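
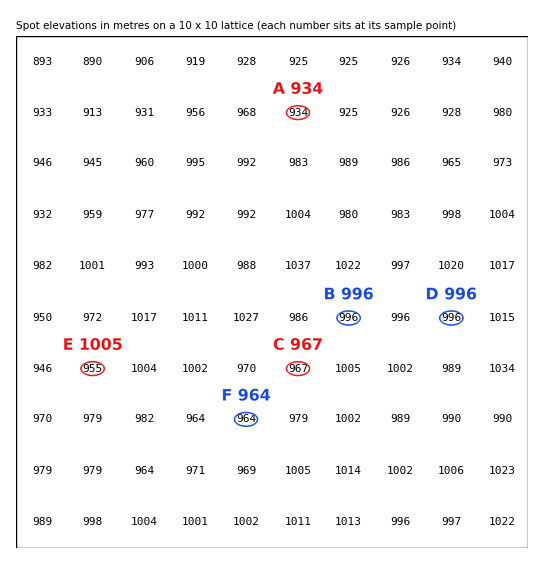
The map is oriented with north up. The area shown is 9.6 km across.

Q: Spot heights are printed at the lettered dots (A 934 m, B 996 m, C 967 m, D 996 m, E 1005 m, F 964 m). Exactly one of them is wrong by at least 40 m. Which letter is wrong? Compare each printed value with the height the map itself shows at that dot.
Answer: E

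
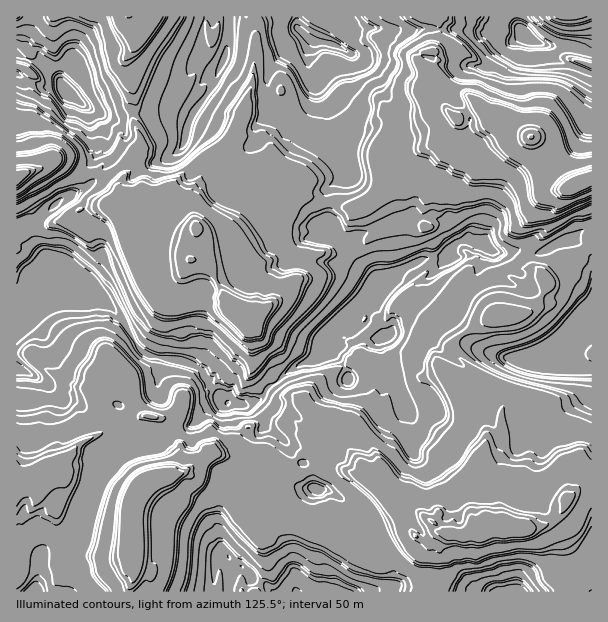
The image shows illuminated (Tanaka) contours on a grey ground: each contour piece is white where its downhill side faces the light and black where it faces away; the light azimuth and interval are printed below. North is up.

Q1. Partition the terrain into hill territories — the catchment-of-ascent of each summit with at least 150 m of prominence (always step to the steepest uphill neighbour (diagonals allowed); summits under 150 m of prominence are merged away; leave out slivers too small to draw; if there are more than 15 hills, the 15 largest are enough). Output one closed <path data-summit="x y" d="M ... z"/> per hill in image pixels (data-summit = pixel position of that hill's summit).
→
<path data-summit="228 402" d="M500 115l-5 0-10 9-14 4-3 4-5 14-5 4-12 0-9-5-6 0-35 12-5 8 1 18-2 8-12 11-12 6-10 2-12-4-8-4-7 0-6 3-20-12-7 0-7 10-16 13-7 1-11-7-21 20-7 5-20 3-10-10-1 20-4 10 11 2 7 7 17 34-21 0-14-3-12 4-9 0-6-2-9 0-5-6-27-54-8-21 0-12 4-6-2-12-20-15-3-2-8 4-10 0-14-12-10-2-9 6-27 8-1 306 2 0 3-2 14 1 7-3 23-18 15-16 30-16 0-8-14-27 8-11 16-6 10 11 10 26 7 3 14 2 7 7 2 10 10 11 0 15-9 14 27-9 15-12 17 3 7 5 5 0 10 8 8 0 7-4 2 2 3-5 1 1 5-4 13 4 18-14 12-2 14 16 24 11 13 9 20 18 10-3 8 5 16 14 5 2 12 14 24 0 7-7 0-5-14-28 14-30 5-6 16-1 9-13-4-27 5-13 0-11-8-9-30-18-15-15 0-6 10-11 20-12 16-6 26-2 12-9 11-18 0-8-7-8-10-5-6-8 8-15-3-21 16-28 12-4 15-2-14-20-8-19-10-9-12-4-12-12z"/><path data-summit="312 41" d="M434 16l-291 0-5 25-12 18 7 30-3 22 9 23 0 10-7 14 1 10-9 8-3 6-1 19-4 6 0 12 10 24 5 3 7-4 8 11 31-1 14 7 5-11 1-20 10 10 15-2 12-6 20-20-6-13 0-8 6-10 10-9 11 0 6 4 9 9 4 10 9 0 20 12 6-3 7 0 12 6 14 2 16-8 12-11 2-8 0-22-11-7-3-5 2-11 10-10 23 0 30-18 4 0 11 8 15-10 8-3-10-8-16-5-15-8-20-21 0-6 5-5 6 0 3-4 5-12 0-12z"/><path data-summit="527 36" d="M591 16l-156 0 4 8 0 12-5 12-3 4-6 0-5 5 0 6 20 21 15 8 16 5 11 10-9 1-15 10-11-8-4 0-30 18-20-1-13 11-2 8 1 6 14 8 3-3 35-12 6 0 9 5 12 0 5-4 5-14 3-4 14-4 10-9 5 0 16 9 12 12 17 8 5 5 8 19 14 19 13-7 6 0z"/><path data-summit="591 311" d="M591 180l-6 0-13 8-15 2-12 4-16 28 3 21-8 15 6 8 10 5 7 8 0 8-11 18-12 9-26 2-16 6-20 12-10 11 0 6 15 15 30 18 8 9 0 11-5 13 4 27-9 13-16 1-5 6-14 30 3 9 9 13 2 12 30-4 12 6 9 0 18-4 17-13 8-15 8-8 16-5z"/><path data-summit="297 591" d="M219 454l-6 0-12 10-10 4-6 4-30 6-12 6-5 5-5 12 0 50-3 13 7 10 9 5 1 13 286-1 6-45 6-10-1-2-6-2-10 10-3 0-15-12-14 2-22 13-4 13 1 6-11-8-18-21-7 0-6-9-17 3-37-13-20 12-8-15 0-9 3-6-3-13 5-14-10-9z"/><path data-summit="66 89" d="M141 16l-125 1 1 159 27-8 9-6 4 0 20 14 10 0 8-4 19 14 6 6 0-6 4-10 9-8-1-10 7-14 0-10-9-23 3-22-7-30 12-18 4-17z"/><path data-summit="516 591" d="M591 486l-15 4-8 8-8 15-17 13-27 4-12-6-13 0-5 4-13 0-9 7-15-3-10 14-6 45 158 1z"/><path data-summit="33 591" d="M51 470l-12 10-18 0-5 3 0 108 112 1 6-17-4-11 1-8-42 0-18 3-5-5-10-23 0-21 6-15 0-12-4-7z"/>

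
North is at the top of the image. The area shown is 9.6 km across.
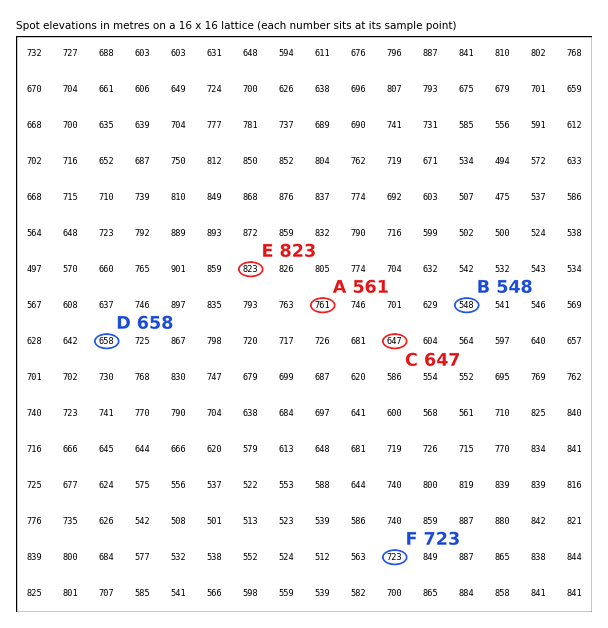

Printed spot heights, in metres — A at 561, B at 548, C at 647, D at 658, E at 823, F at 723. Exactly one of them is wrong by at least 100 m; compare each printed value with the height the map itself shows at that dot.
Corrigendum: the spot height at A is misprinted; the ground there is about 761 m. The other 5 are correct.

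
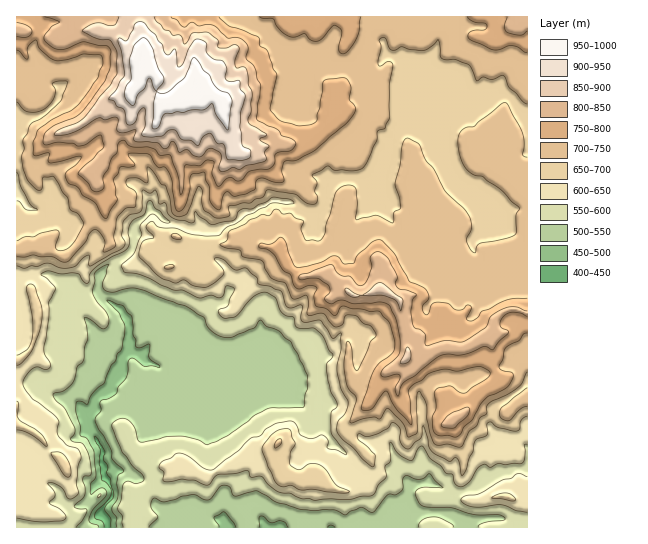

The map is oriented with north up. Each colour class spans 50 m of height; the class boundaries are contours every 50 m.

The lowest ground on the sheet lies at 430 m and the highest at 980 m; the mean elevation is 680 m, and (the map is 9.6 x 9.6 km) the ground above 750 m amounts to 21.6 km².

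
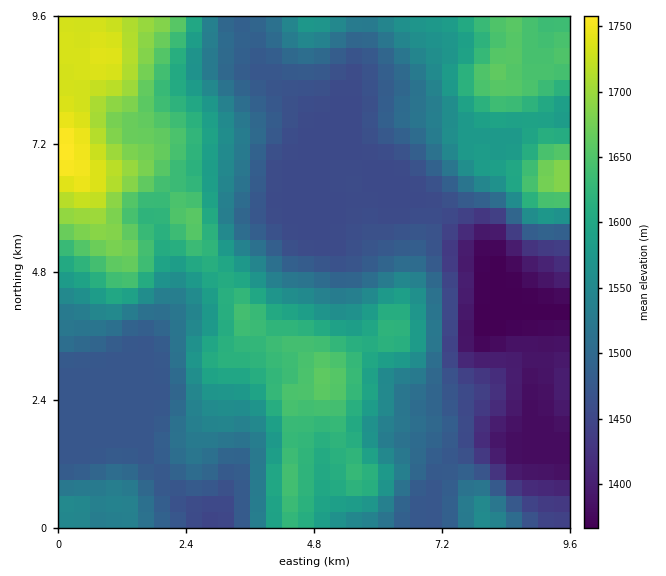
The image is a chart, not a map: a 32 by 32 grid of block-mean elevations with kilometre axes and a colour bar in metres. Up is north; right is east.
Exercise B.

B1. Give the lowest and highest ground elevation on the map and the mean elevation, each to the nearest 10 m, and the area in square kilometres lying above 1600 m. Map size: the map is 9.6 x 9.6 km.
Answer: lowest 1370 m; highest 1760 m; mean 1540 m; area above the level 26.5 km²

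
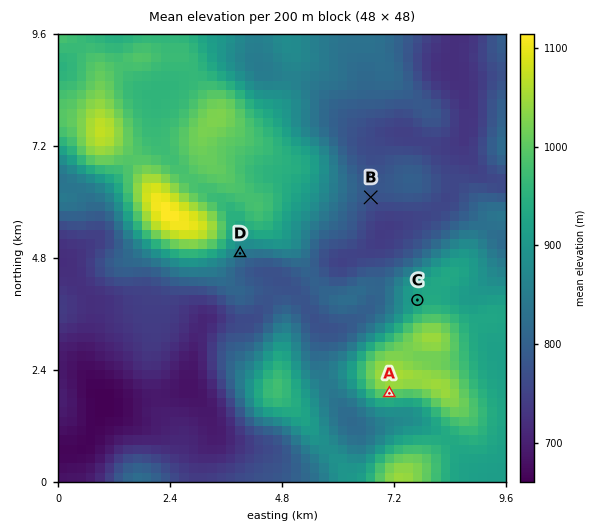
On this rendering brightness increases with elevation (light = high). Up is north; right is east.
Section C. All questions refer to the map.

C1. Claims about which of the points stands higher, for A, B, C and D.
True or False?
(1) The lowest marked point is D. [False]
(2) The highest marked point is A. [True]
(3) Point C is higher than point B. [True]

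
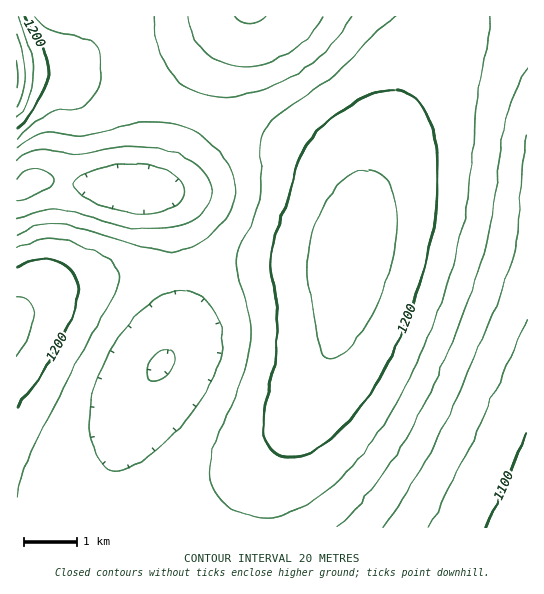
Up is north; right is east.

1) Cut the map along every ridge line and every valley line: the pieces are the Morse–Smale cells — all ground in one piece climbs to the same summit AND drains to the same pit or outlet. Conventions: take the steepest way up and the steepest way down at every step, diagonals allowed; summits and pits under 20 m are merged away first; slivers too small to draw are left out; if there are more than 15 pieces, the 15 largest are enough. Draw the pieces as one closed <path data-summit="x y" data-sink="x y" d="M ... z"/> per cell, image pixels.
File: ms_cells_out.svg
<path data-summit="351 253" data-sink="527 527" d="M527 16l-87 1 0 8-4 12-40 81-31 80-14 55-11 69-11 36-21 45-28 44-12 24-9 32-1 25 270-1z"/><path data-summit="351 253" data-sink="161 365" d="M349 260l-7 3-20 1-91 0-52 5 1 50-3 15-10 24-14 16-16 25-14 35-11 44-3 50 148-1 2-24 9-32 12-24 28-44 21-45 15-56z"/><path data-summit="17 325" data-sink="161 365" d="M178 268l-63 7-45 9-29 12-25 19 1 213 91-1 4-49 11-44 14-35 16-25 14-16 10-24 3-15 0-49z"/><path data-summit="351 253" data-sink="249 17" d="M439 16l-197 0-39 57-16 36 95 34 44 24 19 18 6 8 6 17 1 15 23-72 22-50 33-66 4-12z"/><path data-summit="351 253" data-sink="134 189" d="M189 109l-4 1-16 52-6 15-9 10-9 3 12 3 7 8 5 10 7 27 3 30 95-5 48 1 20-1 7-4 8-33 0-16-6-17-18-21-19-13-23-12z"/><path data-summit="17 75" data-sink="134 189" d="M59 71l-43 0 0 116 6 1 11-7 6-1 92 9 16 0 7-2 13-18 18-60-48-18-47-10z"/><path data-summit="17 325" data-sink="134 189" d="M47 180l-14 1-11 7-6 1 1 126 24-19 29-12 45-9 64-8-2-21-5-27-8-18-7-8-12-4-47-2z"/><path data-summit="17 75" data-sink="249 17" d="M241 16l-111 0-5 14-11 11-13 8-35 12-49 6-1 3 43 1 31 10 47 10 49 18 17-36z"/><path data-summit="17 75" data-sink="134 189" d="M129 16l-112 0-1 50 43-3 18-4 24-10 13-8 11-11 4-9z"/>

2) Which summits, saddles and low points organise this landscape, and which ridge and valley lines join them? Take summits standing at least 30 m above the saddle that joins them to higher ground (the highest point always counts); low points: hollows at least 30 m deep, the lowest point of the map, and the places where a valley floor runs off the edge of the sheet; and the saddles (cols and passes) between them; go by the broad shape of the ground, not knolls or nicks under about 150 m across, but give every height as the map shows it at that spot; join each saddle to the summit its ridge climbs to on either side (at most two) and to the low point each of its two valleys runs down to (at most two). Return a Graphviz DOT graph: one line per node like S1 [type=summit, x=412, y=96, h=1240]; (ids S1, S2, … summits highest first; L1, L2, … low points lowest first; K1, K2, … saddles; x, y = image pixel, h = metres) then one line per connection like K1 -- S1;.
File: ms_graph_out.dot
graph terrain {
  S1 [type=summit, x=17, y=75, h=1264];
  S2 [type=summit, x=351, y=253, h=1230];
  S3 [type=summit, x=17, y=325, h=1225];
  L1 [type=low, x=527, y=525, h=1090];
  L2 [type=low, x=133, y=189, h=1102];
  L3 [type=low, x=250, y=18, h=1119];
  K1 [type=saddle, x=179, y=269, h=1164];
  K2 [type=saddle, x=186, y=109, h=1163];
  K3 [type=saddle, x=63, y=182, h=1121];
  K1 -- S2;
  K1 -- S3;
  K1 -- L2;
  K2 -- S1;
  K2 -- S2;
  K2 -- L2;
  K2 -- L3;
  K3 -- S1;
  K3 -- S3;
  K3 -- L2;
}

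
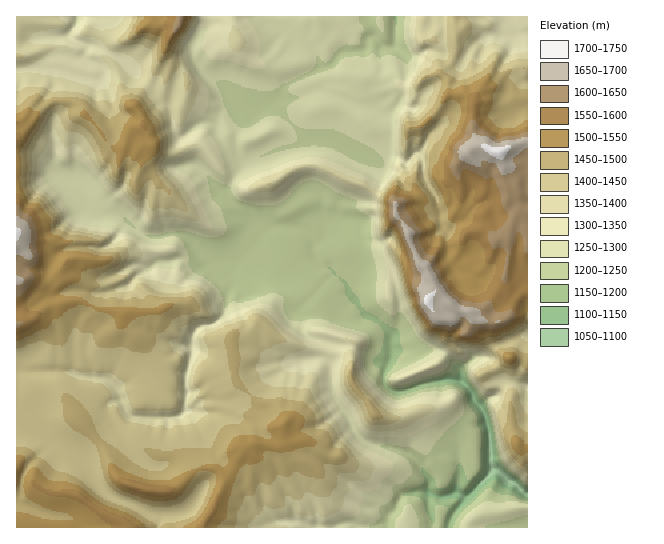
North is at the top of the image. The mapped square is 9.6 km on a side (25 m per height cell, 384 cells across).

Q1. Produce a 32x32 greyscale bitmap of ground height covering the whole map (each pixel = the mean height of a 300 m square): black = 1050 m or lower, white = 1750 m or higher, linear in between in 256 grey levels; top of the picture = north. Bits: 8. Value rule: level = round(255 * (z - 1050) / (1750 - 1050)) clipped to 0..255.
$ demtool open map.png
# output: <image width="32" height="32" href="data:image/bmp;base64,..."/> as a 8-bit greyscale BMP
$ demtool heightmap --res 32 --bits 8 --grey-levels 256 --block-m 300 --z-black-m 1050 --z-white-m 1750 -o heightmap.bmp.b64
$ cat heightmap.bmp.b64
<image width="32" height="32" href="data:image/bmp;base64,Qk02CAAAAAAAADYEAAAoAAAAIAAAACAAAAABAAgAAAAAAAAEAAATCwAAEwsAAAABAAAAAAAAAAAAAAEBAQACAgIAAwMDAAQEBAAFBQUABgYGAAcHBwAICAgACQkJAAoKCgALCwsADAwMAA0NDQAODg4ADw8PABAQEAAREREAEhISABMTEwAUFBQAFRUVABYWFgAXFxcAGBgYABkZGQAaGhoAGxsbABwcHAAdHR0AHh4eAB8fHwAgICAAISEhACIiIgAjIyMAJCQkACUlJQAmJiYAJycnACgoKAApKSkAKioqACsrKwAsLCwALS0tAC4uLgAvLy8AMDAwADExMQAyMjIAMzMzADQ0NAA1NTUANjY2ADc3NwA4ODgAOTk5ADo6OgA7OzsAPDw8AD09PQA+Pj4APz8/AEBAQABBQUEAQkJCAENDQwBEREQARUVFAEZGRgBHR0cASEhIAElJSQBKSkoAS0tLAExMTABNTU0ATk5OAE9PTwBQUFAAUVFRAFJSUgBTU1MAVFRUAFVVVQBWVlYAV1dXAFhYWABZWVkAWlpaAFtbWwBcXFwAXV1dAF5eXgBfX18AYGBgAGFhYQBiYmIAY2NjAGRkZABlZWUAZmZmAGdnZwBoaGgAaWlpAGpqagBra2sAbGxsAG1tbQBubm4Ab29vAHBwcABxcXEAcnJyAHNzcwB0dHQAdXV1AHZ2dgB3d3cAeHh4AHl5eQB6enoAe3t7AHx8fAB9fX0Afn5+AH9/fwCAgIAAgYGBAIKCggCDg4MAhISEAIWFhQCGhoYAh4eHAIiIiACJiYkAioqKAIuLiwCMjIwAjY2NAI6OjgCPj48AkJCQAJGRkQCSkpIAk5OTAJSUlACVlZUAlpaWAJeXlwCYmJgAmZmZAJqamgCbm5sAnJycAJ2dnQCenp4An5+fAKCgoAChoaEAoqKiAKOjowCkpKQApaWlAKampgCnp6cAqKioAKmpqQCqqqoAq6urAKysrACtra0Arq6uAK+vrwCwsLAAsbGxALKysgCzs7MAtLS0ALW1tQC2trYAt7e3ALi4uAC5ubkAurq6ALu7uwC8vLwAvb29AL6+vgC/v78AwMDAAMHBwQDCwsIAw8PDAMTExADFxcUAxsbGAMfHxwDIyMgAycnJAMrKygDLy8sAzMzMAM3NzQDOzs4Az8/PANDQ0ADR0dEA0tLSANPT0wDU1NQA1dXVANbW1gDX19cA2NjYANnZ2QDa2toA29vbANzc3ADd3d0A3t7eAN/f3wDg4OAA4eHhAOLi4gDj4+MA5OTkAOXl5QDm5uYA5+fnAOjo6ADp6ekA6urqAOvr6wDs7OwA7e3tAO7u7gDv7+8A8PDwAPHx8QDy8vIA8/PzAPT09AD19fUA9vb2APf39wD4+PgA+fn5APr6+gD7+/sA/Pz8AP39/QD+/v4A////AKqmpaWrtrmokY6Vrq6YhHdwaWZlWlNKQ01AODdQTktGnqatsLWkk5Gam4+Ss56NhIJ6eHlsXE5DRDYwJzZLS0aotLGvmIumury2p4+npZiPi4eGhnNkXEw8LTEkIi4iG6imlY6Fl6uelpijoaWnoJqVk5aOg3ppWUw5PzY3FR1poJGHhIaYlo+SkpaZnKirpKGhnpuTdV9RRUVEOzwbXp6JhYSIkJGMjo6Mjo6To6qmqaikl3dYVVVVUEhAPyKDpYODipSVioaAe3l8hI2SmJ+tqZiBYGaDfHBiVUg+LIyQg4aNlpCEe4CBgXB6h42Sl56djmxcfo5vbW9oWDBAh4aFiY6PiIN5hoqJc4GKj5CKiIV9YHGNYz07RktJLWN6eoKFhoJ/foKIi4tzh42Sinx1cXBgf3FARlpOOSVahX+AhYeKiImLio2Pi3V3ipOLe3BmYl9yXjcyQlNdTFNzoJyYkZOOjpSVmZOFbG+Lk4yEfnNjYWlfPTE8S26QlZSRiL2qnpSVm6OgmZF9bHaJjIlzVVZaUEQ7NkSLyM7TyryVvLWpoJ+jpqWjoJaLY1huclRFRkI8OD1LY87p497Sy7fCrqijmpCLjpGMjYJVRERLSERBPjg6SlqN5ejLu8HDvdW5sKicjoF1bmliVkI8Pj8/Pj06ODxJXq7g1K+vtMW70r2tsayjjG1cVk9AOzo6PD08OTg8P0tsvd+9qa21w73hwaulm4mCcF5bSz8/PDk6PDs4Oj5BUILKx7GuscDJxea/nol5bFtQUE5LUlBCOzk6Ojk6PUBdn9m9oaq9xs3K0bOKWk9MS1ZxcHRpUEQ9PkFAPDs9RGXJzKuaqrXBxs6wkmdQTE9cfIWKfVxIRlNWTkVCQUZQb8a+ppy0trrL0JppU01OYX2YkYlqU0hPZXZwUUdRZW1ii52UrMC7w9PUm2VSUlyAnJ+YcFZOW1FNVGNqZmlfUUpbfImuzdLU39abcmBmdJenqKmAaWRhUExKSk1QTklISVN4f6LQ5+vt3K6EbXqKoaSsrn5iZFVQUVNNSUhISUtPVpGNkbTZ0sPOsZx8kqGYm6+hd21aTkpHS0tKTExNUVBThpmTnsOrmZ+YmpKWk4STqYZ0d2VRR0dHR0pOUE9OTU9kfJyiu6yZloCDe3lxboCBe3p8aU1ISUpJSktMT1JTWGmDk6StrJiSb21ramhpcm1+hHpWTk9UVlNOSkpQU1NVVoKRhoyckpB6cWxpZ2xtcYKZbVZeZWVZU09LSkhISUhJan2Cen56d3NsaGVpcH+OlrN7WmNvaVZOS01PS0hCP1N6fot5a2ZienRvYGlpcJewvLNkYWpeUUxOUlBNSUg+VXZ7i35vYmA="/>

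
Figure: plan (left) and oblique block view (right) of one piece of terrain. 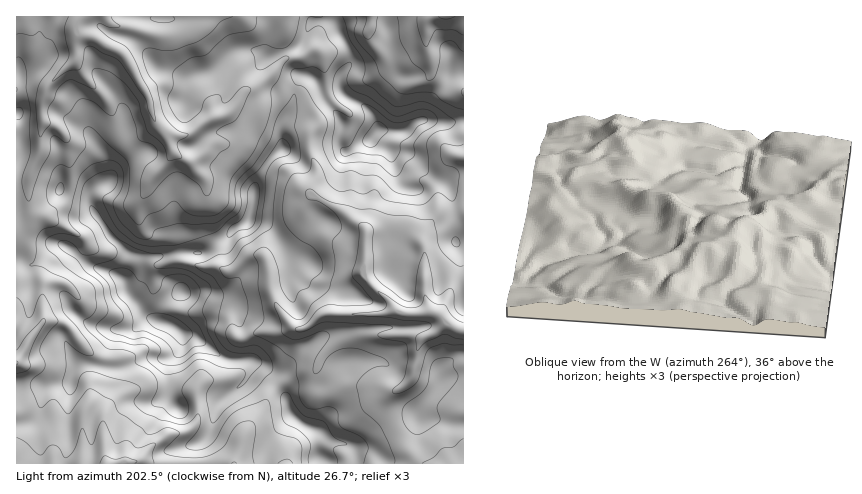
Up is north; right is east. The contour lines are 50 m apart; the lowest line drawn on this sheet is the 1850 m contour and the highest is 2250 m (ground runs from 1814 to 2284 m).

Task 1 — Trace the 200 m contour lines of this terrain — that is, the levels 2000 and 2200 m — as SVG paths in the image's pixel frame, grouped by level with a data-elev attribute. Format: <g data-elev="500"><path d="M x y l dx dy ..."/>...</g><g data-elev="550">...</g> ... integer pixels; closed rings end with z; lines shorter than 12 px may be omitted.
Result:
<g data-elev="2000"><path d="M364 463l4-15-3-8-7-5-17-8-3-4 0-11-4-4-7-1-15 2-7-3-6-10 0-13-4-23-19-14-23-12 2-4 7-7 2-5-6-31 0-22-4-12 9-6 3 1 4 3 7 15 6 25 7 9 4 2 5-10 10-5 3-7 8-7 3-8-2-7-6-8-20-14-7-8-4-7-2-12 2-15 3-9 5-10 3-2 13-1 3-4 0-8 2-2 8 9 7 16 11 8 12-1 12 4 12-4 11 10 30 5 9-1 13-11 15 8 4-7 2-21-3-5-10-3-3-3-2-7 0-8 3-3 14 2 5-2"/><path d="M455 246l4 0 1-3-2-5-3-1-2 1-1 4z"/><path d="M17 119l4-1 2-6-2-4-4 0"/><path d="M463 109l-7-1-12-6-11-9-12-1-16 2-8-3-16-16-7-15-18-21-2-7 3-11-1-4"/><path d="M300 17l-5 18-8 12-10 1-13-3-13 4 3 8 2 10 3 3 6-2 19-12 3 0 2 3-5 6-6 15-6 9-1 20-6 20-13 25-20 24-2 8-1 16-5 7-10 7-19 0-8-3-9-10-5-2-12 9-13 5-8 10-3-1-11-12-2-5 5-22 1-14-2-9-34-33-4-2-3 0-4 5 2 15-12 19-4 1-7-2-3 0-7 8-5 15 0 9 2 7 8 6 2 13-4 3-12 3-4 5-3 7-1 17-2 5-3 2 12 2 25 12 7 7 6 11 0 3-3-1-13-8-3 1-2 2 4 18 24 28 6 13-2 3-7-1-8-5-9-8-2 0 1 25-4 17 6 10 2 1 4-2 7-17 7-5 7 1 39 12 5 2 2 4-6 9-1 4 5 6 7 5 14 6 22 5 7-3 10-8 2 6-2 7-13 19 2 3 7 1 9-1 8-5 15-24 8-8 31-13 4 5 3 22 3 5 5 3 14 4 6 6 1 4 0 15"/></g><g data-elev="2200"><path d="M176 357l6 0 12-10 9-1 3-3-6-16-10-9-2-5 11-16 1-7-3-6-6-6-5-3-7-1-10 1-5 3-5 12-6 4-2-1-5-8-8-5-9-10-9-2-10 3-1 3 6 10 3 11 9 11 4 6 2 8 0 10 3 2 9-1 16 8 8 7 5 10z"/><path d="M369 147l7-2 12-14-2-5-7-4-5 1-11 16 0 5z"/></g>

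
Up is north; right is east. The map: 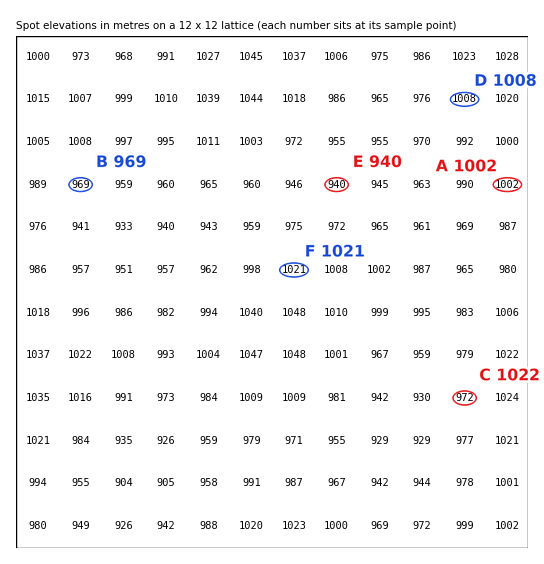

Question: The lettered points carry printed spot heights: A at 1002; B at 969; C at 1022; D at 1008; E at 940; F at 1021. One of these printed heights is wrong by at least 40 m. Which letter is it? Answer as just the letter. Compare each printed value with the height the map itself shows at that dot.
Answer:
C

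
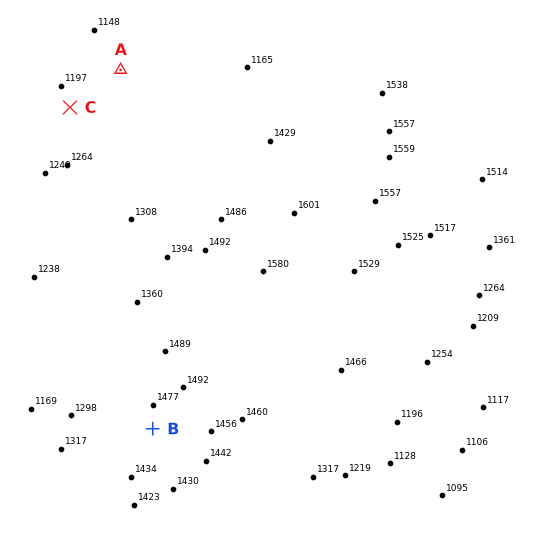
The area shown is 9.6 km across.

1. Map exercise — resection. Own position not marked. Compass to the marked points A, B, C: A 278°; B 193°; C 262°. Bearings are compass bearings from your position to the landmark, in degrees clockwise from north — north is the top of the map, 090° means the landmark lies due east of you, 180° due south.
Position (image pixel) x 232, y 85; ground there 1210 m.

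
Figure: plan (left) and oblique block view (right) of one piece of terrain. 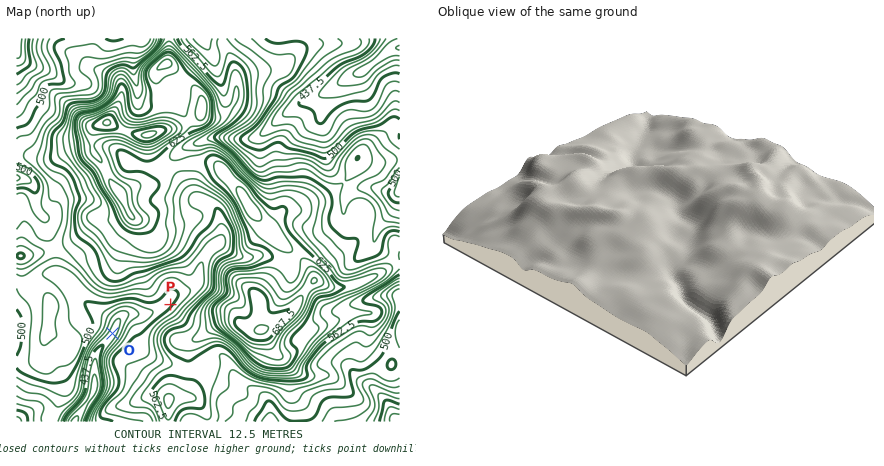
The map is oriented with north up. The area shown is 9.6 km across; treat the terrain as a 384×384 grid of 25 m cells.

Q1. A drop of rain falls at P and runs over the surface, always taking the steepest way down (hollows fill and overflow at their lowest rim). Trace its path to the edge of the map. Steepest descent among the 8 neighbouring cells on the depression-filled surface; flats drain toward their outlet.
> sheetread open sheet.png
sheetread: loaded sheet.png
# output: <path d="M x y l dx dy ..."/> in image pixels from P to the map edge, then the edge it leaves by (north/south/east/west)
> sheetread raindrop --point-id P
<path d="M170 304l-4 0-4 4-14 6-20 0-4 2-6 6-4 10-14 16-4 6 0 8-2 2 0 12-2 4-2 16-2 4-10 16-4 6"/>
exit: south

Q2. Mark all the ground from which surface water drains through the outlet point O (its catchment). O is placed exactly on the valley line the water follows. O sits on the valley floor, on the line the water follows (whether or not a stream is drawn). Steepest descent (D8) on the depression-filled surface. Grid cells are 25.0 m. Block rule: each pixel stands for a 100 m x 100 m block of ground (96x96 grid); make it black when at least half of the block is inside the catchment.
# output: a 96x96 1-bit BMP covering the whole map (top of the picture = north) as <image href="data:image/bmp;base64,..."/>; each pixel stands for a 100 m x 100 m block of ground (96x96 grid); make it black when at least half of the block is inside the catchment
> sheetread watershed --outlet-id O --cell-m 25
<image width="96" height="96" href="data:image/bmp;base64,Qk2+BAAAAAAAAD4AAAAoAAAAYAAAAGAAAAABAAEAAAAAAIAEAAATCwAAEwsAAAIAAAAAAAAA////AAAAAAAAAAAAAAAAAAAAAAAAAAAAAAAAAAAAAAAAAAAAAAAAAAAAAAAAAAAAAAAAAAAAAAAAAAAAAAAAAAAAAAAAAAAAAAAAAAAAAAAAAAAAB+AAAAAAAAAAAAAAH/AAAAAAAAAAAAAAP/AAAAAAAAAAAAAAf/AAAAAAAAAAAAAA//AAAAAAAAAAAAAB//AAAAAAAAAAAAAD//AAAAAAAAAAAAAH//AAAAAAAAAAAAAH/+AAAAAAAAAAAAAP/+AAAAAAAAAAAAAP/+AAAAAAAAAAAAAP/+AAAAAAAAAAAAAP/+AAAAAAAAAAAAAP/+AAAAAAAAAAHAAf//AAAAAAAAAAPgA///wAAAAAAAAAfwD///4AAAAAAAAA/4H///8APgAAAAAA///////A/wAAAAAA/////////4AAAAAA/////////+AAAAAA//////////AAAAAAf/////////gAAAAAf/////////wAAAAA//////////4AAAAB//////////4AAAAD//////////8AAAAP//////////+AAAAf///////////AAAA////////////AAAA////////////AAAA////////////AAAA///////////+AAAA///////////8AAAA///////////4AAAA///////////wAAAAD//////////gAAAAAH/////////AAAAAAB////////+AAAAAAA////////8AAAAAAAf///////4AAAAAAAP///////wAAAAAAAH///////gAAAAAAAD///////AAAAAAAAB//////+AAAAAAAAAA/////8AAAAAAAAAAf////4AAAAAAAAAAP////4AAAAAAAAAAf////wAAAAAAAAAAf////gAAAAAAAAAA/////gAAAAAAAAAAf////AAAAAAAAAAAH////AAAAAAAAAAAB///+AAAAAAAAAAAAD//8AAAAAAAAAAAAB//4AAAAAAAAAAAAA//wAAAAAAAAAAAAAf/gAAAAAAAAAAAAAD/AAAAAAAAAAAAAAAAAAAAAAAAAAAAAAAAAAAAAAAAAAAAAAAAAAAAAAAAAAAAAAAAAAAAAAAAAAAAAAAAAAAAAAAAAAAAAAAAAAAAAAAAAAAAAAAAAAAAAAAAAAAAAAAAAAAAAAAAAAAAAAAAAAAAAAAAAAAAAAAAAAAAAAAAAAAAAAAAAAAAAAAAAAAAAAAAAAAAAAAAAAAAAAAAAAAAAAAAAAAAAAAAAAAAAAAAAAAAAAAAAAAAAAAAAAAAAAAAAAAAAAAAAAAAAAAAAAAAAAAAAAAAAAAAAAAAAAAAAAAAAAAAAAAAAAAAAAAAAAAAAAAAAAAAAAAAAAAAAAAAAAAAAAAAAAAAAAAAAAAAAAAAAAAAAAAAAAAAAAAAAAAAAAAAAAAAAAAAAAAAAAAAAAAAAAAAAAAAAAAAAAAAAAAAAAAAAAAAAAAAAAAAAAAAAAAAAAAAAAAAAAAAAAAAAAAAAAAAAAAAAAAAAAAAAAAAAAAAAAAAAAAA="/>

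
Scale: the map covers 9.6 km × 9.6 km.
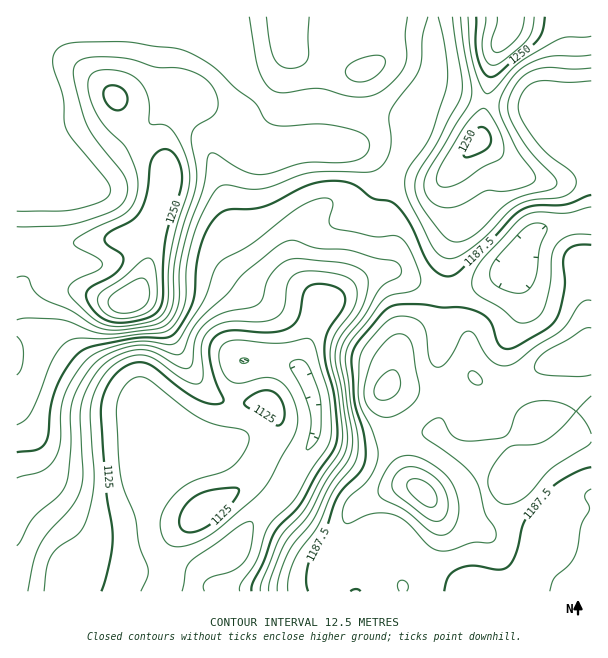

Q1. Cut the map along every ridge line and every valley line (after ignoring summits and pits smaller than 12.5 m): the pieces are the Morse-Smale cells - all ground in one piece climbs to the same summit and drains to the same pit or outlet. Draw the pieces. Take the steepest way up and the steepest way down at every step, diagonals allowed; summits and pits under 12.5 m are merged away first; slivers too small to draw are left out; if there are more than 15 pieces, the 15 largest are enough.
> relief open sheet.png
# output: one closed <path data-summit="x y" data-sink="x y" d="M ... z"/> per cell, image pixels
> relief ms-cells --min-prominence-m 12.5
<path data-summit="129 300" data-sink="231 552" d="M192 16l-176 1 1 575 175 0 1-10 6-12-11 0-21-11-10-8-7-15 0-54 7-27 14-7 47 2 18-8 10-2 11 4 40 20 13-18 6-14-2-31-13-32 0-9 21-52 37-28 27-10 4-7 0-26-5-22 1-21 6-18 22-41 1-13-10-4-51-4-25-6-24 0-9 2-12 0-15-8-21-21-16-27-31-29-7-5z"/><path data-summit="423 492" data-sink="231 552" d="M591 410l-25 2-24 6-18 15-44 23-13-2-14-6-19-16-27 4-36 12-27-2-29-10-21 34-11 21-33 33-14 22-8 8-22 10-10 9-3 18 209 1 1-5 15-14 9-12 12-25-1-20-10-20 3 3 15 0 39-12 34-7 20-17 16-9 20-15 16-1z"/><path data-summit="386 387" data-sink="231 552" d="M393 271l-21 3-22 12-28 22-9 21-12 31 0 9 13 32 0 34 10 5 29 8 18 0 42-14 23-2 9-24 0-12-6-21 5-78-6-7-19-6z"/><path data-summit="480 140" data-sink="231 552" d="M434 88l-6 2-7 9-5 14-2 22-22 41-6 18-1 21 5 22 0 26-6 7 14 2 18 11 16 6 15 1 1-35 3-13 11-23 0-9-11-24 0-13 11-14 18-19 38 35 30 7 18 0 26-5 0-40-28-10-12-12-12-7-55-6z"/><path data-summit="287 17" data-sink="231 552" d="M432 16l-238 0-1 4 8 5 31 29 16 27 21 21 15 8 12 0 9-2 24 0 25 6 41 2 21 5 0-8 16-35 2-13z"/><path data-summit="116 98" data-sink="231 552" d="M95 18l-65 2-6 2-4 7-1 49 13 18 6 39 6 20 16 25 5 2 12 0 9-4 58-48 18-19 4-9-3-21 0-30 5-31z"/><path data-summit="423 492" data-sink="591 591" d="M591 438l-16 1-11 9-25 15-20 17-34 7-39 12-15 0 8 23 0 14-12 25-9 12-15 14 0 4 178 1-29-15-12-13-4-10 0-12 6-17 12-11 18-10 20-7z"/><path data-summit="512 17" data-sink="231 552" d="M591 16l-157 0 0 49-7 24 16 1 16 6 35 7 46 5 12 7 12 12 27 9z"/><path data-summit="204 510" data-sink="231 552" d="M246 440l-10 2-18 8-47-2-14 7-7 27 0 54 7 15 14 11 17 8 10 0 8-6 22-10 8-8 14-22 36-38 10-21-39-21z"/><path data-summit="480 140" data-sink="515 264" d="M480 140l-29 33 0 13 11 24 0 9-11 23-3 13 1 35 24-2 33-16 10-8 13-25 13-10 50-8-1-43-25 4-18 0-30-7z"/><path data-summit="572 356" data-sink="515 264" d="M515 265l-9 7-24 12-21 6-13 1 0 23 3 7 17 18 2 32 7 9 12 5 18-1 45-23 29-6 5-4 3-9-1-60-42 0-21-8z"/><path data-summit="572 356" data-sink="231 552" d="M591 282l-3 0 1 60-3 9-5 4-29 6-36 19-16 5-17-1-9-7-4-6-2-32-18-21-2-27-9 0 5 6-5 78 6 21 0 12-9 24 13 13 18 9 13 2 44-23 18-15 24-6 26-2z"/><path data-summit="129 300" data-sink="591 591" d="M591 498l-19 6-18 10-12 11-6 17 0 12 4 10 21 19 21 9 10-1z"/><path data-summit="423 492" data-sink="515 264" d="M591 222l-39 4-16 6-10 11-10 23 9 8 21 8 41 0 1-18 4-1z"/>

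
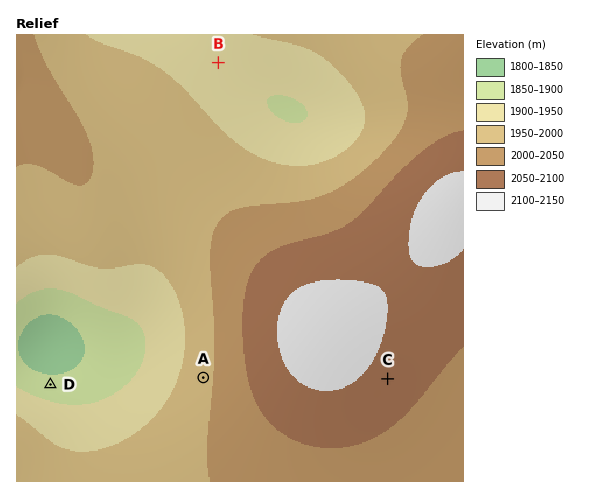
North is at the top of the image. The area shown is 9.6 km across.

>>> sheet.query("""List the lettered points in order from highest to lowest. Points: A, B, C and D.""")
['C', 'A', 'B', 'D']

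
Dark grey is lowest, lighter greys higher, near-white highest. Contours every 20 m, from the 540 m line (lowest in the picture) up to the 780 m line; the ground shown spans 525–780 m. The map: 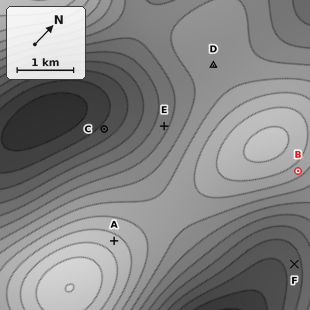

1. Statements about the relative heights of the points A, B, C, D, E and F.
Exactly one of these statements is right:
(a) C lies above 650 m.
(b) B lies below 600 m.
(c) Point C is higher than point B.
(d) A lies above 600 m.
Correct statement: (d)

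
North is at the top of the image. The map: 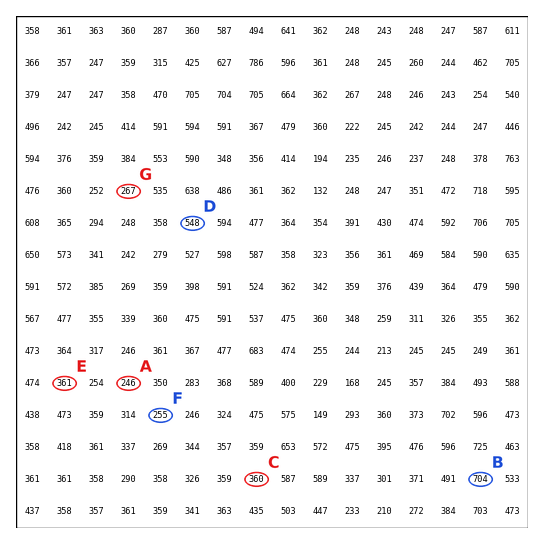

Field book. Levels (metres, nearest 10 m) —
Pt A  250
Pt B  700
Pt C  360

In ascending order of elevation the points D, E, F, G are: F G E D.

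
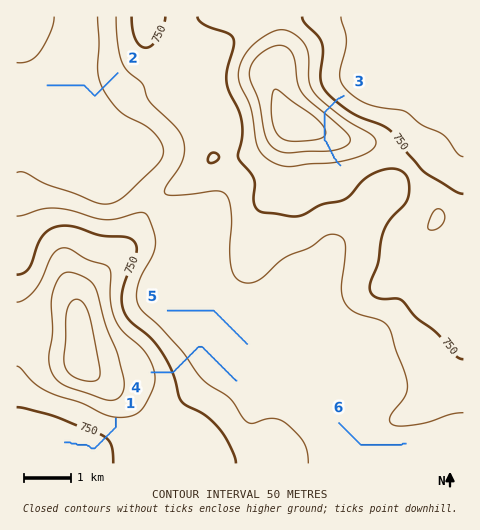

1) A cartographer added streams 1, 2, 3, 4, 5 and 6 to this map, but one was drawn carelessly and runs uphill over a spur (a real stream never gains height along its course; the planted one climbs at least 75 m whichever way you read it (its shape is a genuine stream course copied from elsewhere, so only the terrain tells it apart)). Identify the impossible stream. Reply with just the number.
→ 3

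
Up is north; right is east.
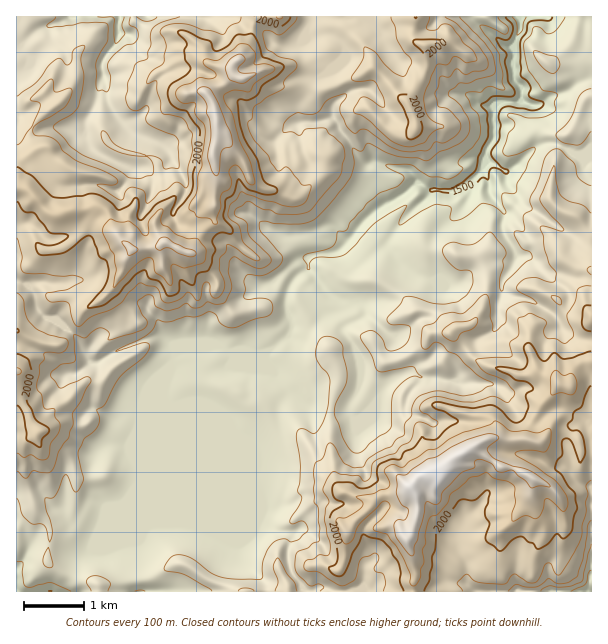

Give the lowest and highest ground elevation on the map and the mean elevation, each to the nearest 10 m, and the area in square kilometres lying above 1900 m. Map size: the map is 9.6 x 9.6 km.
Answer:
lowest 1370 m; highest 2300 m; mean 1810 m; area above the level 29.3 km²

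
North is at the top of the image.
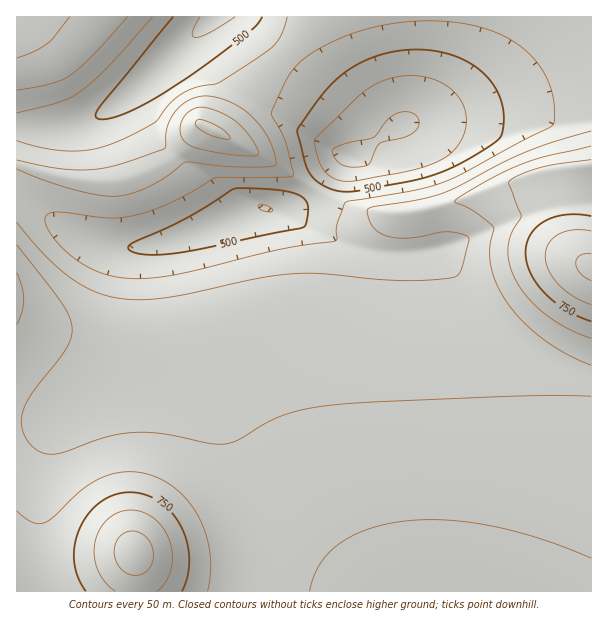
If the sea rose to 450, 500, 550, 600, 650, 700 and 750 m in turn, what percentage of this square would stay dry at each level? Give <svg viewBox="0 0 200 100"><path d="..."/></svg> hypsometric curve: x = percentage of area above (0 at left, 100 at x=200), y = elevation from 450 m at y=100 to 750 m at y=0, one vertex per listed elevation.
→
<svg viewBox="0 0 200 100"><path d="M193 100l-14-17-23-16-27-17-62-17-48-16-10-17"/></svg>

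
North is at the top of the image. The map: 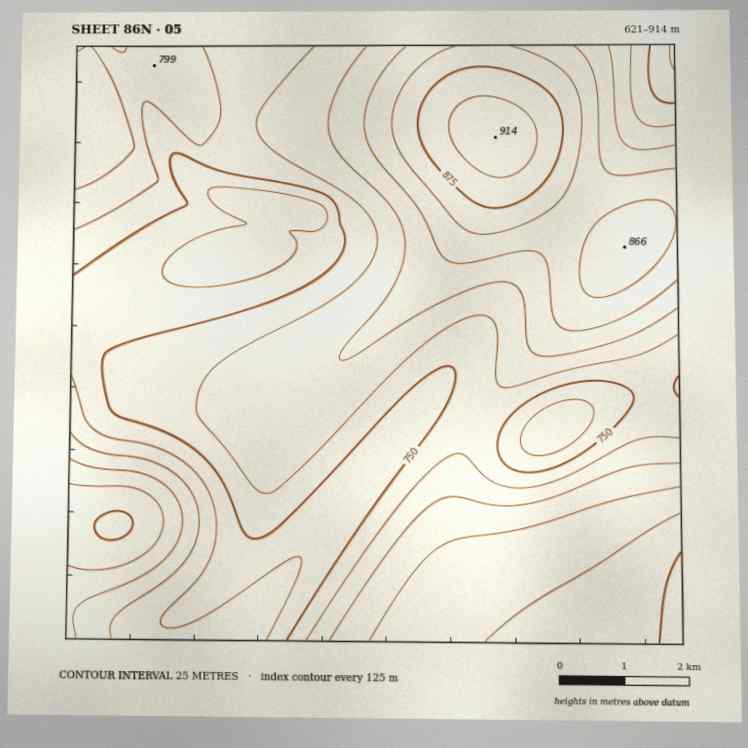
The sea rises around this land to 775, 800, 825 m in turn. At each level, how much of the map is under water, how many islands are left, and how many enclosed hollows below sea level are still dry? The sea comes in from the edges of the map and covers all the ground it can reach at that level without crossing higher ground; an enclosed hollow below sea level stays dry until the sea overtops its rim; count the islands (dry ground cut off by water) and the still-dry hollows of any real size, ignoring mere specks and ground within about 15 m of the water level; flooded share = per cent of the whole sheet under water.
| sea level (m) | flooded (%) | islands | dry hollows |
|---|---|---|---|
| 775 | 45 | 0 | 0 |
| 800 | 64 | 0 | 0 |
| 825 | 75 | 0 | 0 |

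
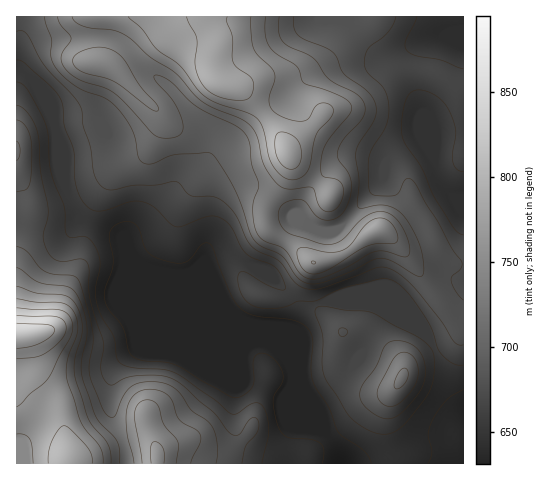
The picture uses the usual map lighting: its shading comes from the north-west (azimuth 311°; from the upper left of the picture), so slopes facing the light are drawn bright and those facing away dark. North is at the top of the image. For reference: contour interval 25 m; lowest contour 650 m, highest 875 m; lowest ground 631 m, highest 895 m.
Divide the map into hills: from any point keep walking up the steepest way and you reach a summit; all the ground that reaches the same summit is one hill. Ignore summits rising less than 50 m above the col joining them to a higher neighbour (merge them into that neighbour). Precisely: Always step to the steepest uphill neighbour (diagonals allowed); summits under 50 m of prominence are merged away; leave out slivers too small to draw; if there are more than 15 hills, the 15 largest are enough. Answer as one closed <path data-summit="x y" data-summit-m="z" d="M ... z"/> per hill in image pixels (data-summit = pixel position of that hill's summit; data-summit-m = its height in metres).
<path data-summit="218 83" data-summit-m="843" d="M463 16l-446 0-1 54 6 2 13 11 18 36 13 36 0 33 13 32 39 14 12 12 5 11 11 10 71 30 45 45 11 5 14 14 24 57 11 12-18-46-1-21 2-14-8-20 11-20 13-7 7-1 19 4 27 1 30 13 26 21 24 55 5 6 5 2z"/><path data-summit="17 335" data-summit-m="895" d="M20 71l-4 0 0 392 110 1-2-19-14-36 0-25 4-14 13-14 16-9 106-1-5 10 1 11-10 22-1 9 0 25 8 16 8 6 16 7 20 2 4-2 1-4 1 16 50 0 0-8-11-17-20-21-17-44-15-22-17-10-48-47-68-28-11-10-5-11-12-12-39-14-13-32 0-33-8-18-2-12-19-38z"/><path data-summit="402 378" data-summit-m="754" d="M328 301l-17 5-14 23 8 20-2 14 2 25 17 39 16 22 5 14 104 1-6-24 0-12 8-12 15-5 0-7-10-9-24-55-26-21-23-10-13-4-21 0z"/><path data-summit="158 458" data-summit-m="806" d="M249 346l-106 1-16 9-13 14-4 14 2 30 12 31 3 18 164 1 0-16-1 4-4 2-12 0-15-4-15-9-9-14 0-38 10-22-1-11z"/>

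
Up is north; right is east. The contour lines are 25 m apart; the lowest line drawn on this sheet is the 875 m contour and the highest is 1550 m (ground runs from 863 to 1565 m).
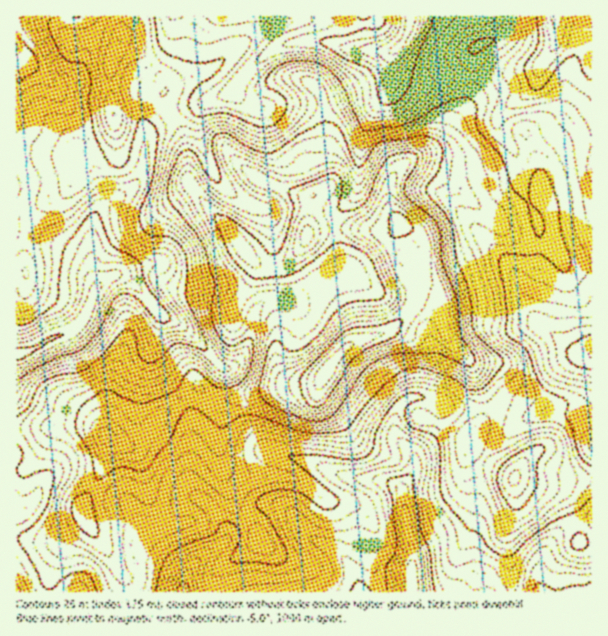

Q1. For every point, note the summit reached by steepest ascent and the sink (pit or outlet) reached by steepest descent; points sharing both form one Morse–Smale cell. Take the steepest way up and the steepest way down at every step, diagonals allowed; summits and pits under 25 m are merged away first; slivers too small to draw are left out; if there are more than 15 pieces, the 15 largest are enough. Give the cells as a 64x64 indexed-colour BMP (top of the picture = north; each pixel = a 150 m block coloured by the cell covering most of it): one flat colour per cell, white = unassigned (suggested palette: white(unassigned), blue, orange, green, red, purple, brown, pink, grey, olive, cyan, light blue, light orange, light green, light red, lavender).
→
<image width="64" height="64" href="data:image/bmp;base64,Qk12CAAAAAAAAHYAAAAoAAAAQAAAAEAAAAABAAQAAAAAAAAIAAATCwAAEwsAABAAAAAAAAAA////ALR3HwAOf/8ALKAsACgn1gC9Z5QAS1aMAMJ34wB/f38AIr28AM++FwDox64AeLv/AIrfmACWmP8A1bDFAAAAAAAAAIiIiIiIIiIiIiIiIiIiIiJmZmZmZmAAAAAAAAAAAAAAiIiIiIgiIiIiIiIiIiIiImZmZmZmYAAAAAAAAAAAAAiIiIiIiIIiIiIiIiIiIiIiZmZmZmZgAAAAAAAAAAAACIiIiIiIiCIiIiIiIiIiIiJmZmZmZmAAAAAAAAAAAACIiIiIiIiIiCIiIiIiIiIiImZmZmZmYAAAAAAAAAAAAIiIiIiIiIiIgiIiIiIiIiIiZmZmZmYAAAAAAAAAAAAAAAAIiIiIiIiCIiIiIiIiIiJmZmZmZmAAAAAAAAAAAAAAAESIiIiIiCIiIiIiIiIiJmZmZmZmYAAAAAAAAAAAAAAEQAiIiIiCIiIiIiIiIiImZmZmZmZgAAAAAAAAAAAAAARAAIiIiCIiIiIiIiIiIiZmZmZmZmAAAAAAAAAAAAAEREAAAIiIIiIiIiIiIiIiJmZmZmZmYAAAAAAAAAAABEREAAAAiIIiIiIiIiIiIiImZmZmZmZgAAAAAAAAAAAEREQAAAiIgiIiIiIiIiIiIiJmZmZmZmAAAAAAAAAAAARERAAACIiCIiIiIiIiIiIiImZmZmZmAAAAAAAAAAAAAEREAAAIiIIiIiIiIiIiIiIiZmZmZgAAAAAAAAAAAAAAREAAAAiIgiIiIiIiIiIiIiImZmZgAAAAAAAAAAAAAABEQAAACIgiIiIiIiIiIiIiIiZmZgAAAAAAAAAAAAAAAEREQAAIiIIiIiIiIiIiIiIiImZmYAAAAAAAAERERABERERAAAiIgiIiIiIiIiIiIiIiJmZgAAAAAAAAREREREREREQACIiCIiIiIiIiIiIiIiImZmYAAAAAAABEREREREREREAIiIIiIiIiIiIiIiIiIiZiIgAAAAAFVURERERERERERIiIESIiIiIiIiIiIiIiIiIiAAAAVVVVREREREREREREEYEREREiIiIiIiIiIiIiIiIAAFVVVVVEREREREREREERERERERERESIiIiIiIiIiIAAFVVVVVUREREREREREEREREREREREREiIiIiIiIiIgAFVVVVVVREREREREREERERERERERERESIiIiIiIiIiVVVVVVVVVEREREREREQREREREREREREREiIiIiIiIiVVVVVVVVVREURERERERBERERERERERERERIiIiIiIiVVVVVVVVVVEREUREREREEREREREREREREREREiIiIiVVVVVVVVVVUREREURERERBEREREREREREREREREiIiJVVVVVVVVVVRERERFEREREERERERERERERERERERIiJVVVVVVVVVVVEREREUREREERERERERERERERERERESIlVVVVVVVVVVURERERREREQRERERERERABERERERERIiVVVVVVVVVVVREREREUREQREREREREREAARERERERFSVVVVVVVVVVVVERERERFEQREREREREREQAAAREREREVVVVVVVVdVVVVURERERERERERERERERERAAAAAAERERHd1VVVVd3VVVVbERERERERERERERERETOgAAAAAAAREA3d1VVV3dVVVVsRERERERERERERERETM6oAAAAAAAAA3d3d3d3d1Vd3exERERERERERERERETMzqqAAAAAAAADd3d3d3d3QV3d7ERERERERERERERETMzOqoAAAAAAAAN3d3d3dAAAHd3sRERERERERERERERMzOqqqqgzMzMDd3d3d3dAAAAd3exERERERERERERERMzM6qqqqrMzMzd3d3d3dAAAAB3d7sRERERERERERERMzMzqqqqqszMzN3d3d3d7uAAB3d3u7sRERERERERERMzMzOqqqqqrMzM3d3d3e7u7uAHd3e7u7sREf8RERERMzMzMzqqqqqqzMzd3d3e7u7ud3d3d7u7uxEf//ERERMzMzMzOqqqqqrMzN3d3e7u7u53d3d3u7u7sR///xEREzMzMzM6qqqqqszM3d3e7u7u7nd3d3e7u7uxH///ERETMzMzMzqqqqqqzMzN3u7u7u7ud3d3d7u7u7H///8RERMzMzMzOqqqqqrMzMzO7u7u7u53d3d3u7u7uwD//xEREzMzMzM6qqqqqszMzMzO7u7u53d3d3e7u7u7AA//ERETMzMzM6qqqqqqrMzMzMzu7u53d3d3d7u7u7AAD//xETMzMzMzqqqqqqqszMzMzO7u7nd3d3d3u7u7sAAP//8RMzMzMzOqqqqqqqzMzMzMzu7ud3d3d3e7u7sAAA////kzMzMzM6qqqqqqqszMzMzM7u53d3d3d7u7sAAAD///mZmTMzMzMzMzOqqqrMzMzMzu7ud3d3d3u7uwAAAP//+ZmZmZMzMzMzMzOqqszMzMzM7u7ud3d3e7u7sAAA///5mZmZmTMzMzMzMzMzrMDMzMzu7u7nd3d7u7u7AAD///mZmZmZMzMzMzMzMzMwAAAAAAAA7ud3d3u7u7sAAP//mZmZmZmTMzMzMzMzMzAAAAAAAAAAB3d3e7u7u7AA//mZmZmZmZkzMzMzMzMzMAAAAAAAAAAAd3d7u7u7sAD/mZmZmZmZmZkzMzMzmTMwAAAAAAAAAAAHd3u7u7Cw/5mZmZmZmZmZmZmZmZmZMzMAAAAAAAAAAAd3e7u7AA//+ZmZmZmZmZmZmZmZmZkzMzAAAAAAAAAAB3d7u7sAD//5mZmZmZmZmZmZmZmZmTMzMAAAAAAAAAAHd3"/>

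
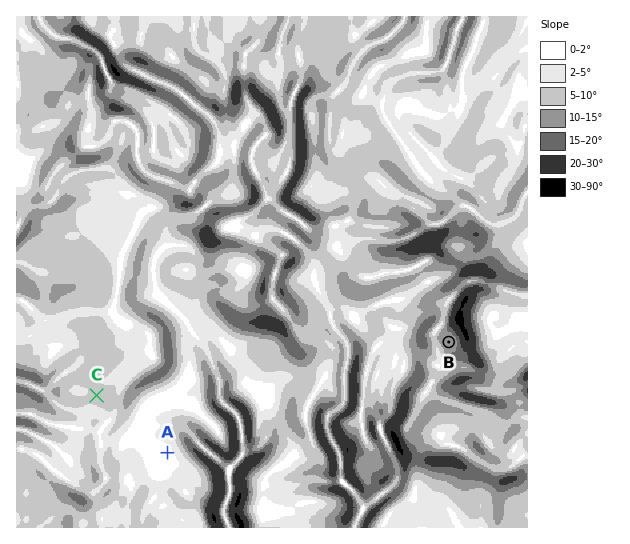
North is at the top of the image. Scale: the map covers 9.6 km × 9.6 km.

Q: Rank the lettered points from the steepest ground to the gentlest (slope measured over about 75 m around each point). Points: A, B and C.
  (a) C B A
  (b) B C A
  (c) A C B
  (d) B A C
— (b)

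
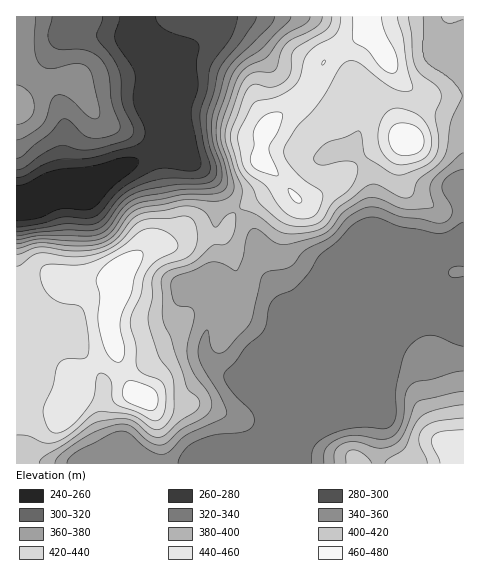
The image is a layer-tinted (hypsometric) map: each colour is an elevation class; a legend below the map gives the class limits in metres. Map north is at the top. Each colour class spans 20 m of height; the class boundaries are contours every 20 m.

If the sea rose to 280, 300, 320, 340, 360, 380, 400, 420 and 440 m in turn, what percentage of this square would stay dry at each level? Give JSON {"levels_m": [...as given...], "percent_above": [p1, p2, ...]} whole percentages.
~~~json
{"levels_m": [280, 300, 320, 340, 360, 380, 400, 420, 440], "percent_above": [92, 89, 85, 63, 53, 45, 37, 28, 14]}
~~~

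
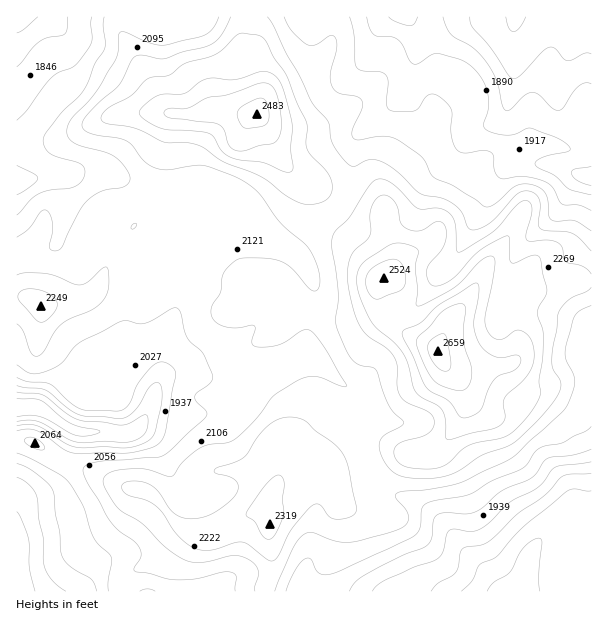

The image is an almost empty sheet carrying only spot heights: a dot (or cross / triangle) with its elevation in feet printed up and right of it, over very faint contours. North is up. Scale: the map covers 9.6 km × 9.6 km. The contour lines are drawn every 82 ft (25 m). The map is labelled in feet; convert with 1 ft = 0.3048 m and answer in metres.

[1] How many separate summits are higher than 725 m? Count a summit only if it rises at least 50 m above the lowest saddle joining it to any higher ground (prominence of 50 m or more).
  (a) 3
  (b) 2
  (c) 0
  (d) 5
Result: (b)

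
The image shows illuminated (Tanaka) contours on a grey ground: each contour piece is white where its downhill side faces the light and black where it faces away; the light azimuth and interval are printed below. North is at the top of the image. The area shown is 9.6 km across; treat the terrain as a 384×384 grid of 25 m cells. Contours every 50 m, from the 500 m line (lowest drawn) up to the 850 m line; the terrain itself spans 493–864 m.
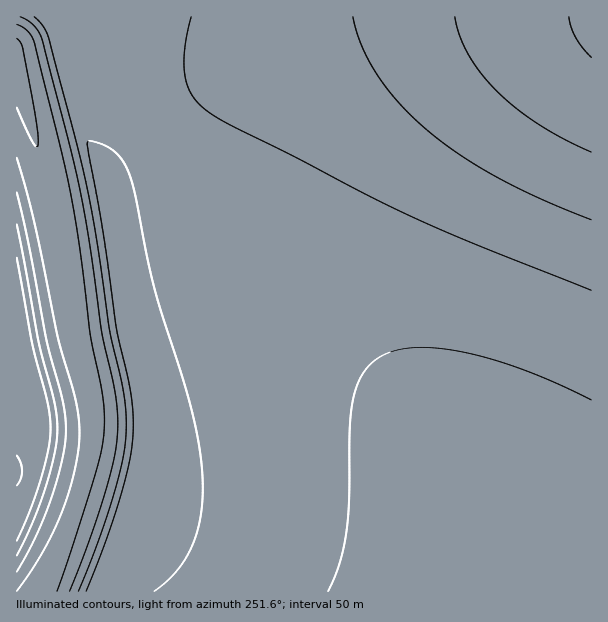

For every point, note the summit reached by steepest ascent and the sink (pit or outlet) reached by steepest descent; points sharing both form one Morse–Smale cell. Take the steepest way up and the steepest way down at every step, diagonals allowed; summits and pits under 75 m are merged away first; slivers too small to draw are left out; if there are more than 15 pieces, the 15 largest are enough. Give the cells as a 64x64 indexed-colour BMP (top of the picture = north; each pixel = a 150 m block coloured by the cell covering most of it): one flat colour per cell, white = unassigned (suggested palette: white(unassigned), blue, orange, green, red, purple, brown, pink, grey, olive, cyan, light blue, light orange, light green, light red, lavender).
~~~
<image width="64" height="64" href="data:image/bmp;base64,Qk12CAAAAAAAAHYAAAAoAAAAQAAAAEAAAAABAAQAAAAAAAAIAAATCwAAEwsAABAAAAAAAAAA////ALR3HwAOf/8ALKAsACgn1gC9Z5QAS1aMAMJ34wB/f38AIr28AM++FwDox64AeLv/AIrfmACWmP8A1bDFADMyIiIhERERERERERERERERERERERERERERERERERERMzIiIiEREREREREREREREREREREREREREREREREREREzMyIiIhERERERERERERERERERERERERERERERERERETMzIiIiERERERERERERERERERERERERERERERERERERMzMyIiIREREREREREREREREREREREREREREREREREREzMzIiIiERERERERERERERERERERERERERERERERERETMzMiIiIRERERERERERERERERERERERERERERERERERMzMzIiIiEREREREREREREREREREREREREREREREREREzMzMiIiIRERERERERERERERERERERERERERERERERETMzMzIiIhERERERERERERERERERERERERERERERERERMzMzMiIiIREREREREREREREREREREREREREREREREREzMzMyIiIhERERERERERERERERERERERERERERERERETMzMzIiIiERERERERERERERERERERERERERERERERERMzMzMyIiIREREREREREREREREREREREREREREREREREzMzMzIiIiERERERERERERERERERERERERERERERERETMzMzMiIiIRERERERERERERERERERERERERERERERERMzMzMyIiIhEREREREREREREREREREREREREREREREREzMzMzIiIiERERERERERERERERERERERERERERERERETMzMzMiIiIRERERERERERERERERERERERERERERERERMzMzMyIiIhEREREREREREREREREREREREREREREREREzMzMzIiIiERERERERERERERERERERERERERERERERETMzMzMiIiIRERERERERERERERERERERERERERERERERMzMzMyIiIREREREREREREREREREREREREREREREREREzMzMzIiIhERERERERERERERERERERERERERERERERETMzMzIiIiERERERERERERERERERERERERERERERERERMzMzMiIiIREREREREREREREREREREREREREREREREREzMzMyIiIhERERERERERERERERERERERERERERERERETMzMzIiIhERERERERERERERERERERERERERERERERERMzMzIiIiEREREREREREREREREREREREREREREREREREzMzMiIiIRERERERERERERERERERERERERERERERERETMzMyIiIhERERERERERERERERERERERERERERERERERMzMzIiIiEREREREREREREREREREREREREREREREREREzMzMiIiERERERERERERERERERERERERERERERERERETMzMyIiIRERERERERERERERERERERERERERERERERERMzMyIiIhEREREREREREREREREREREREREREREREREREzMzIiIiERERERERERERERERERERERERERERERERERETMzMiIiIRERERERERERERERERERERERERERERERERERMzMyIiIhEREREREREREREREREREREREREREREREREREzMzIiIiERERERERERERERERERERERERERERERERERETMzMiIiERERERERERERERERERERERERERERERERERERMzMiIiIREREREREREREREREREREREREREREREREREREzMyIiIhERERERERERERERERERERERERERERERERERETMzIiIiERERERERERERERERERERERERERERERERERERMzMiIiIREREREREREREREREREREREREREREREREREREzMyIiIRERERERERERERERERERERERERERERERERERETMyIiIhERERERERERERERERERERERERERERERERERERMzIiIiEREREREREREREREREREREREREREREREREREREzMiIiIhERERERERERERERERERERERERERERERERERETMyIiIiIRERERERERERERERERERERERERERERERERERMyIiIiIiEREREREREREREREREREREREREREREREREREzIiIiIiIhERERERERERERERERERERERERERERERERETMiIiIiIiIhERERERERERERERERERERERERERERERERMiIiIiIiIiIREREREREREREREREREREREREREREREREyIiIiIiIiIiERERERERERERERERERERERERERERERETIiIiIiIiIiIiERERERERERERERERERERERERERERERMiIiIiIiIiIiIhEREREREREREREREREREREREREREREiIiIiIiIiIiIiIhERERERERERERERERERERERERERESIiIiIiIiIiIiIiIhERERERERERERERERERERERERERIiIiIiIiIiIiIiIiIREREREREREREREREREREREREREiIiIiIiIiIiIiIiIiIRERERERERERERERERERERERESIiIiIiIiIiIiIiIiIiIhERERERERERERERERERERERIiIiIiIiIiIiIiIiIiIiIhEREREREREREREREREREREiIiIiIiIiIiIiIiIiIiIiIiIRERERERERERERERERESIiIiIiIiIiIiIiIiIiIiIiIiIiERERERERERERERER"/>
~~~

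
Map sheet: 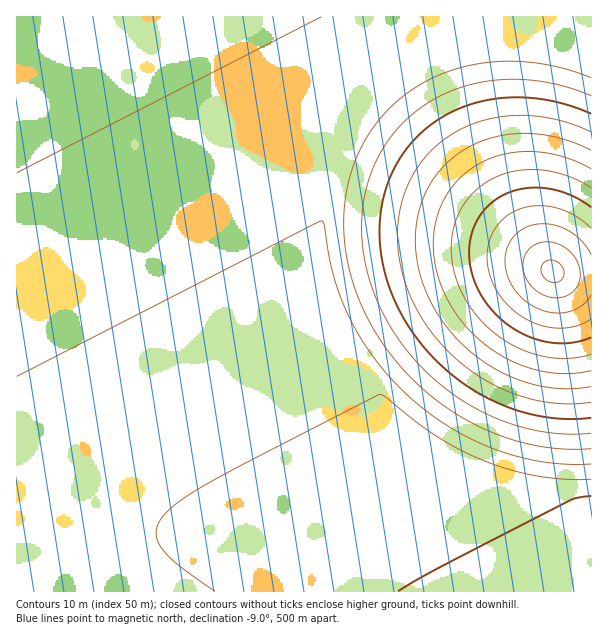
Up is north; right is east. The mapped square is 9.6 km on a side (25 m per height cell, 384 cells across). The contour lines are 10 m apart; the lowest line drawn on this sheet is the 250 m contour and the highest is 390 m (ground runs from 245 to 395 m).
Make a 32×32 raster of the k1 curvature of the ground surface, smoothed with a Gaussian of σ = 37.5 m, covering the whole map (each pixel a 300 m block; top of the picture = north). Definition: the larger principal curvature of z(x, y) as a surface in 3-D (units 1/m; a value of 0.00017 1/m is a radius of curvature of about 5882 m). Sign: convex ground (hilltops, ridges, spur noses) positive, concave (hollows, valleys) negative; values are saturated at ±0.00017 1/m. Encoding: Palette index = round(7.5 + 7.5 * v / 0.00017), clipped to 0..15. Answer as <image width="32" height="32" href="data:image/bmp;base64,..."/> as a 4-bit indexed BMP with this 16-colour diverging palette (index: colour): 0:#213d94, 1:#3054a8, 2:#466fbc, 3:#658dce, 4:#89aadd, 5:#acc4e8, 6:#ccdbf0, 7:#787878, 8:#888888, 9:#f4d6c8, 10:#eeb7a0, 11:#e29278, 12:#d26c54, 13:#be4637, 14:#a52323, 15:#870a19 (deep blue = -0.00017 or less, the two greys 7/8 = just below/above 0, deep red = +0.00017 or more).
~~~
<image width="32" height="32" href="data:image/bmp;base64,Qk12AgAAAAAAAHYAAAAoAAAAIAAAACAAAAABAAQAAAAAAAACAAATCwAAEwsAABAAAAAAAAAAlD0hAKhUMAC8b0YAzo1lAN2qiQDoxKwA8NvMAHh4eACIiIgAyNb0AKC37gB4kuIAVGzSADdGvgAjI6UAGQqHAIiIiIiIiIiIiIiIiIiIiIiIiIiIiIiIiIiIiIiIiIiIiIiIiIiIiIiIiIiIiIiIiIiIiIiIiIiIiIiIiIiIiIiIiIiIiIiIiIiIiIiIiIiIiIiIiIiIiIiIiIiIiIiIiIiIiIiIiIiIiIiIiIiIiIiIiIiIiIiIiIiIiIiIiIiIiIiIiIiIiIiIiIiIiIiIiIiIiIiIiIiIiIiIiIiIiIiIiIiIiIiIiIiIiIiIiIiIiIiIiIiIiIiIiIiIiIiIiIiIiIiIiIiIiIiIiIiIiJmIiIiIiIiIiIiIiIiIiImZiIiIiIiIiIiIiIiIiImZmYiIiIiIiIiIiIiIiIiZmqqIiIiIiIiIiIiIiIiJmavLiIiIiIiIiIiIiIiIiZq/+4iIiIiIiIiIiIiIiJmaz8qIiIiIiIiIiIiIiIiZmrupiIiIiIiIiIiIiIiImZmpmYiIiIiIiIiIiIiIiJmZmZmIiIiIiIiIiIiIiIiJmZmIiIiIiIiIiIiIiIiIiIiIiIiIiIiIiIiIiIiIiIiIiIiIiIiIiIiIiIiIiIiIiIiIiIiIiIiIiIiIiIiIiIiIiIiIiIiIiIiIiIiIiIiIiIiIiIiIiIiIiIiIiIiIiIiIiIiIiIiIiIiIiIiIiIiIiIiIiIiIiIiIiIiIiIiIiIiIiIiIiIiIiIiIiIiIiIiI"/>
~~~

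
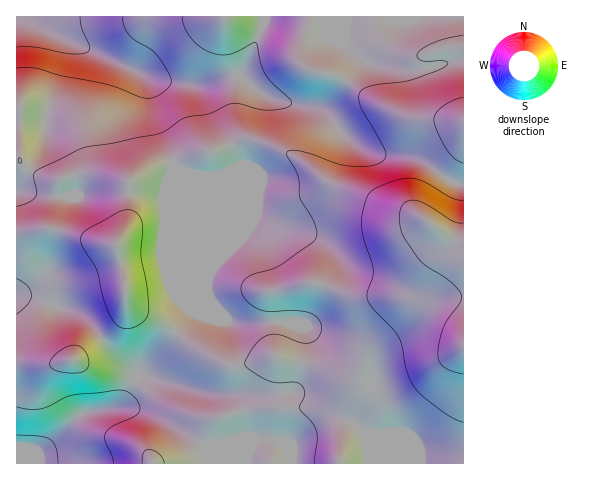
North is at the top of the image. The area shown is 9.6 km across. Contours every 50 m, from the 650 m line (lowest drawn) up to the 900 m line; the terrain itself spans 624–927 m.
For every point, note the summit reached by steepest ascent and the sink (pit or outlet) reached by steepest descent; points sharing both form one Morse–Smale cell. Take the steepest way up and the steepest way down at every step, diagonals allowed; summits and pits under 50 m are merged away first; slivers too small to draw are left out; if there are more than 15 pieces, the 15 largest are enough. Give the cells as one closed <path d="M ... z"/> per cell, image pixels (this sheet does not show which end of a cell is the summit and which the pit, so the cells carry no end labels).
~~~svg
<path d="M463 16l-446 0-1 346 40 2 20-6 42-33 6-12 2-13 3 6 7 5 28 13 32 23 34 18 14 0 26-8 8 0 64 15 12 0 10-8 8-13-12 27-26 24-12 5-67 0-38 10-6 6-9 22-10 10-12 5-22 3 305 1z"/><path d="M126 300l-2 13-6 12-42 33-20 6-40-1 1 101 141 0 22-4 12-5 10-10 9-22 6-6 38-10 67 0 12-5 26-24 7-17 0-2-3 5-10 8-12 0-64-15-8 0-26 8-14 0-34-18-32-23-28-13-7-5z"/><path d="M433 304l-14 4-16 17 16-15 8-4 8 0 14 6 14 16-4-9-8-9z"/>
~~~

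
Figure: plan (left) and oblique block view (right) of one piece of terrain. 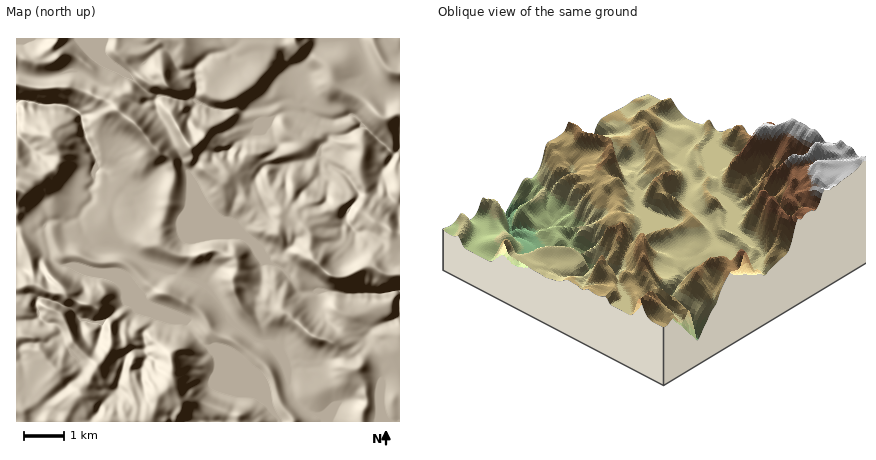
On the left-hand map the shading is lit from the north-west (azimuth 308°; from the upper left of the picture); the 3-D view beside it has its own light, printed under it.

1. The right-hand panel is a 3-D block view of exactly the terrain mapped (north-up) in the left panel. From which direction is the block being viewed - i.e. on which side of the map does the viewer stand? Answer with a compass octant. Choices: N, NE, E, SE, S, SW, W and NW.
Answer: NW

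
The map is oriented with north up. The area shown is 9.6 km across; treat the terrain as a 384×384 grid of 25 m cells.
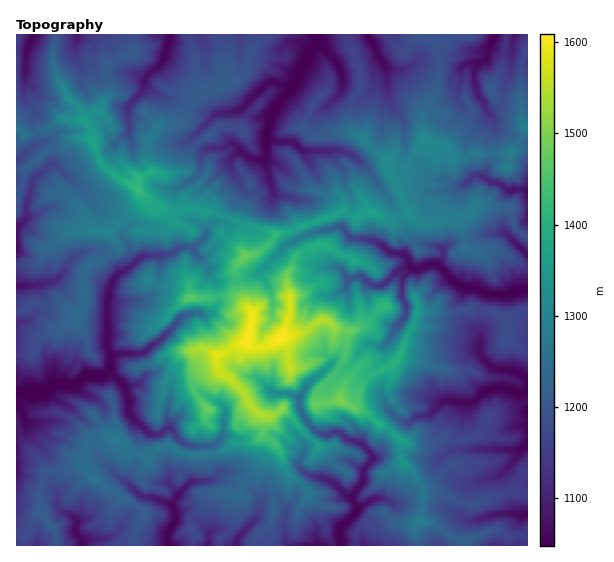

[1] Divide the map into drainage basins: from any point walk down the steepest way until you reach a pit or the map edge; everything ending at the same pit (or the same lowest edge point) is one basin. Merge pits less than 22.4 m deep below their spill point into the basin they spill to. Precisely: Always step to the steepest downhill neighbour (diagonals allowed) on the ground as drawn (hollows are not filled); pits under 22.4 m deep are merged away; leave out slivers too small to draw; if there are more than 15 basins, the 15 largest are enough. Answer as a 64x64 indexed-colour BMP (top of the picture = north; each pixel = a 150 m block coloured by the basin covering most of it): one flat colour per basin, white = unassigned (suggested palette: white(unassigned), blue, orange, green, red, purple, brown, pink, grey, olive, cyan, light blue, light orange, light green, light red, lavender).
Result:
<image width="64" height="64" href="data:image/bmp;base64,Qk12CAAAAAAAAHYAAAAoAAAAQAAAAEAAAAABAAQAAAAAAAAIAAATCwAAEwsAABAAAAAAAAAA////ALR3HwAOf/8ALKAsACgn1gC9Z5QAS1aMAMJ34wB/f38AIr28AM++FwDox64AeLv/AIrfmACWmP8A1bDFAAAADMzMzMzHd3d3AAAAAFUAAAAFVQAAAAAAAAAAAAAAEQAMzMzMzMd3d3cAAAAAVQAAAAVVUAAAAAAAAAAAAAARAMzMzMzMx3d3dwAAAAAAAAAABVVQAAAAAAAAAAAAABEAzMzMzMzMd3d3AAAAAAAAAABVVVUABVUAAAAAAAAAERzMzMzMzMx3d3dwAAAAAAAAAFVVVVVVVVAAAAAAAAARHMzMzMzMd3d3d3AAAAAAAAAFVVVVVVVVUAAAMwAAABEczMzMzMd3d3d3dwAAAAAAAAVVVVVVVVVQAzMzMzAAERzMzMzHd3d3d3d3d3cAAAAAVVVVVVVVVVMzMzMzMzMRHMzMzHd3d3d3d3d3d3AAAAVVVVVVVVVVMzMzMzMzMxERHMzHd3d3d3d3d3d3dwAAVVVVVVVVVVMzMzMzMzMzEREREXd3d3d3d3d3d3d3cAVVVVVVVVVVMzMzMzMzMzMRERERF3d3cRd3dxF3d3d3BVVVVVVVVVUzMzMzMzMzMxEREREXd3cREREREREXd3cFVVVVVVVVVTMzMzMzMzMzERERERd3ERERERERERERdVVVVVVVVVVVMzMzMzMzMzMREREREREREREREREREREVVVVVVVVVVVMzMzMzMzMzMxERERERERERERERERERERVVVVVVVVVTMzMzMzMzMzMzERERERERERERERERERERElVVVVVVVTMzMzMzMzMzMzMRERERERERERERERERERIiIlVVVVUzMzMzMzMzMzMzMxEREREREREREREREREREiIiIiJEREMzMzMzMzMzMzMzEREREREREREREREREREiIiIiIkREQzMzMzMzMzMzMzMREREREREREREREREREiIiIiIiJERDMzMzMzMzMzMzMxEREREREREREREREREiIiIiIiIiRERDMzMzMzMzMzMzEREREREREREREREREiIiIiIiIiIkRERDMzMzMzMzMzMRERERERERERERERESIiIiIiIiIiREREQzMzMzMzMzMwARERERERERERERERESIiIiIiIiJERERDMzMzMzMzMzAAERERERERERERERERETMyIiIiIkREREQzMzMzMzMzMAAAERERERERERERERERMzMzIiIiRERERDMzMzMzMzMwAAABEREREREREREREREzMzMzIiMzREREQzMzMzMzMzAAAAABERERERERERERERMzMzMzMzNERERDMzMzMzMzPQAADdERERERERERERERMzMzMzMzM0REREREREMzRERN3d3d0RERERERERERERMzMzMzMzMzRERERERERERERE3d3d3REREREREREREREzMzMzMzMzNERERERERERERETd3d3dERERERERERERETMzMzMzMzNERERERERERERERN3d3d0RERERERERERERMzMzMzMzM0RERERERERERERE3d3d3dERERERERERERMzMzMzMzMzRERERERERERERESZnd3d3RERERERERERETMzMzMzMzNEREREREREREREQJmd3d3d3REREREREREREjMzMzMzNEREREREREREREAAmZnd3d3d0RERERERERESIzMzMzMzRERERERERAAAAACZmZnd3d0RERERERERERIiMzMzMzNEREREREREAAAAAJmZmZmZmREREREREREREiIiIzMzM0REREREREQAAAALmZmZmZmZkREREREREREiIiIiIjMzRERERLtEQAAAALuZmZmZmZmZkRERERESIiIiIiIiIjMkQiIru7u7sAAAu5mZmZmZmZmZESIiIiIiIiIiIiIiIiIiIiu7u7u7AAu7mZmZmZmZmZkSIiIiIiIiIiIiIiIiIiIiu7u7u7u7u7uZmZmZmZmZkiIiIiIiIiIiIiIiIiIiIiK7u7u7u7u7uxmZmZmZmZliIiIiIiIiIiIiIiIiIiIiK7u7u7u7u7u7GZmZmZmZZmYiIiIiIiIiIiIiIiIiIiIru7u7u7u7u7sAmZmZmZZmZiIiIiIiIiIiIiIiIiIiIqqru7u7u7u7uwAJmZmZZmZmIiIiIiIiIiIiIiIiIiIiqqu7u7i7u7u7AACZmZlmZmYiIiIiIiIiIiIiIiIiIiqqqru7iIiIiLsAAACZmWZmZiIiIiIiIiIiIiIiIiIiqqqqqIiIiIiIghAAAAAGZmZmYiIiIiIiIiIiIiIiIqqqqqqoiIiIiIiC7u4AAAZmZmZmIiIiIiIiIiIiIiIiqqqqqqiIiIiIiIju7u7u5mZmZmZmYiIiIiIiIiIiIiKqqqqqqIiIiIiIiO7u7u7/ZmZmZmZiIiIiIiIiIiIiIqqqqqqoiIiIiIiI7u7u7//2ZmZmZmYiIiIiIiIiIiIiqqqqqqqIiIiIgAju7u7///9mZmZmZmIiIiIiIiIiIiIqqqqqqoiIiIgACO7u7v///2ZmZmZmZmYiIiIiIiIiIiqqqqqqqIiIgAAI7u7v///2ZmZmZmZmZgAiIiIiIiIiKqqqqqqoiIiIAAju7u////ZmZmZmZmZmAAIiIiIiIiIqqqqqqqiIiIiACO7u7////2ZmZmZmZmYAAiIiIiIiIiqqqqqqqIiIiIAI7u7v/////2ZmZmZmZmACIiIiIiIiqqqqqqqoiIiIgADu7u//////9mZmZmZmYAAiIiIiIiKqqqIqqoiIiIiAAO7u7//////2ZmZmZmZgACIiIiIiIqqqoiKiiIiIiIAA"/>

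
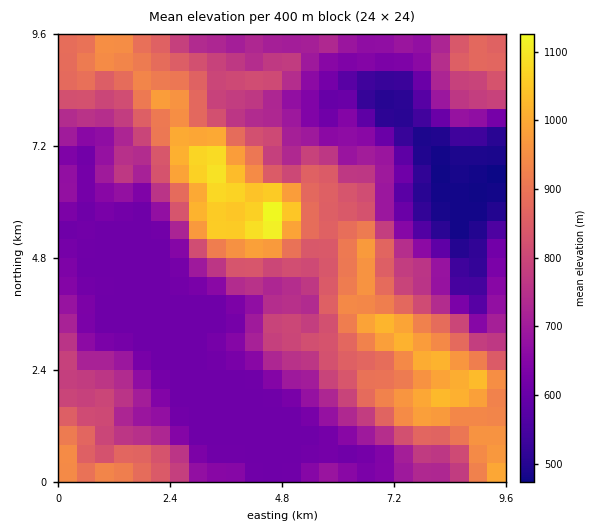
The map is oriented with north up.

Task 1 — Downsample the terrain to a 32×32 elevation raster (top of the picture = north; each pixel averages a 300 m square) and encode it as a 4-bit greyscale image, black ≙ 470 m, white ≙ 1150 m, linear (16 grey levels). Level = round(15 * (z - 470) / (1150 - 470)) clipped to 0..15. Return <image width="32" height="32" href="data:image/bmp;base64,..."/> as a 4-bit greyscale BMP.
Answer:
<image width="32" height="32" href="data:image/bmp;base64,Qk12AgAAAAAAAHYAAAAoAAAAIAAAACAAAAABAAQAAAAAAAACAAATCwAAEwsAABAAAAAAAAAAAAAAABEREQAiIiIAMzMzAERERABVVVUAZmZmAHd3dwCIiIgAmZmZAKqqqgC7u7sAzMzMAN3d3QDu7u4A////AKqqqZh1REMzNFVERFZmaby6iamYdTMzMzNEMzRWZnm7qoeIh2QzMzMzMzREZ3eKu6mHZmVDMzMzMzNFZ4mZqruYh2VVMzMzMzNFZnmru6qqh3dlVDMzMzM0VXiavMy7qnd3dlMzMzMzRFZ5qqu8zMp3dmVDMzMzNFVoiZmqu8zKdlZUMzMzNEZmeJmZq8y7qHVEQzMzNEVnd4iZmry7qIdlMzMzMzM1Z3iIms3LqpdWZDMzMzMzNGd3eKu8upl0RVQzMzMzMzRWdnmqqph2QjVEMzMzMzRVVWZ5q6mHZSE1QzMzMzRFd3Z3eJuodmQhJEMzMzM0Z4iHiHibqHdkISRDMzMzNomrupiIm7l1QxAkMzMzM0i93e65iZunUyEAIzMzMzRq3d3u2pmZhUIQABFDNDM1i93d79qYiHQyAAABVDRER4rd3d3KiYh0MQAAAFQ1ZVis3ty6mZh3dTIAAABDNnZpze7Ll2eYZmUyAAAAQzVmac3dupdmdlVVMQAAAFREV4rMzKiHVVRFQyEAERFlZWeKuql2Z1RDRCEREjQyZ3Z4qrmHZmVUM0MREjRmVYiHibu6h3dmVDMyERE1d3eZmJqqqod3d2VDIRESRnd4maqqqZl3d3h2RDMzM1aIiJmrupmId2VWZlVERERWmpmZq7qYdlVVZVVmVUVVVomI"/>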